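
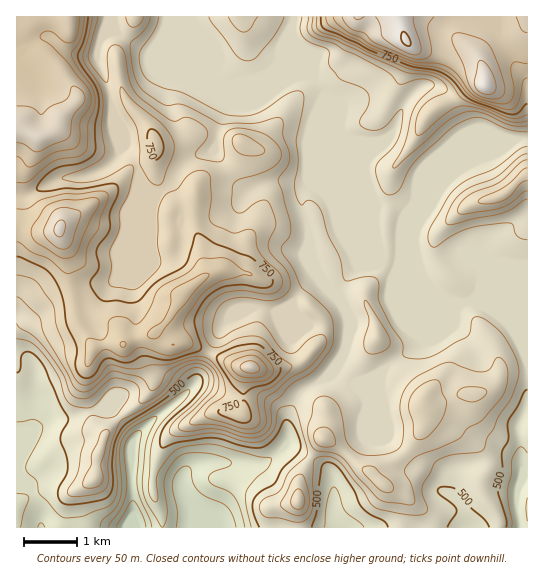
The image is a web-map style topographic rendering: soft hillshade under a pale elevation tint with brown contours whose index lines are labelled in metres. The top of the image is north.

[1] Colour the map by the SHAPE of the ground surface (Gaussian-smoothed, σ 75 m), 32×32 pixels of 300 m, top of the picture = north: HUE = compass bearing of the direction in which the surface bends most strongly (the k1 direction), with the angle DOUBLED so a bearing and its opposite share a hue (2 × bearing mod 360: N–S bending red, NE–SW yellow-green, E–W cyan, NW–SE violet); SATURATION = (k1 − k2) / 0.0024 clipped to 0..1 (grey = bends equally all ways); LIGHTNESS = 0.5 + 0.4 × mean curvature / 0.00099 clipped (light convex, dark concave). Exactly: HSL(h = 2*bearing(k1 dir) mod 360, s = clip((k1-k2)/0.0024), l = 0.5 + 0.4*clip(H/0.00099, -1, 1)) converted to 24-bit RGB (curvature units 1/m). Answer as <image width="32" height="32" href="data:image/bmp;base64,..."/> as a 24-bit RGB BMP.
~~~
<image width="32" height="32" href="data:image/bmp;base64,Qk02DAAAAAAAADYAAAAoAAAAIAAAACAAAAABABgAAAAAAAAMAAATCwAAEwsAAAAAAAAAAAAArKR2PjRepJtijIxXsaVOuXctHFs6Fg0sydxMr9mFRkx9f3l/eWdyRjRdlFxv1cR3eEgz3cwQH8UiOUt6hV59dkRKenI6cpc8j3tATaFPhaqrcWCSbWGAeJ9q3+/MCABArnifYEWTu1qmwX5ljYlKsch7VLfDBgAz5fnSY8KiWz96gVNYclhRP1BtYsDG2tzrnGLy8uXZeq7RHidedU6GolCbu4F+dK2CntjBZ8zOdViOi1uLjFyNmNWWv7lfCglPgmtwYVuLSYK44avo8dHrzOzTN2TGAgBH8/zPUD5tUjduqGiljpWzXKO9RraOYJBTWz9t+fTSxUp6JR9bYSlailJCr+S9s93fv7N/aUlCSldeb196hJ99uMZ0moVRDzJNf2qIeYlwTXJjSWhX2siZ8OzAKih1AwQy/ujDfWVCKUpSWqV7fKl6d2GQcIBZVW9OQ46R58qp2V5iIQ0mZy5x0fXpodfGmF5YgltXtHqFRmJwV3hzbZt6x6+fpp2TFxhJZ3eClnmgfWmPUXl8v66E/vTNEiNEBQkv78q1029oLkU1RGYqY2AqYE4hbmwdOpIbHW09d0o0/wsUTiSBiP/WW8+soFeaymW/vlx+mG1Pf1teUXpaT5JOjLdjpWFXKx5WeH9/WHd8nW6kdn2cU4lk/+HMXB5TASsyyXi//6LIv1JzWHFGTEk3fldCrMRhVN9MEllRGhAp7dvP2u7xWbCcWDxJbnNNNEhVy219uZ2ee4KkgYypc52MipBpf6SNNSSQfIB3Znh3Tm1dk45VcbN50694/4TIDE8xADMXfHHp9Mz/98z/km7Zrszo2vHv2ervEAtsHWCOgdlyzq9kkWJ6VVN4f35/SDhqp6howbGNfYKShWyImXRtgKNsaoVVJThZfIR3dGd6dj1yvpw4Vp4aSnZDnE+3/8zuGbcjADMPGWo13p3o59T3p5Db2tOlnkZANxlXLKiveayqytK3k2Kga2CJe3uAODWAvJ6nub+fhXuZg1+SpIqMro+AdIxtJldueotuY1d7VDV64H1/1+Z2Fk4sO0Eoe1gy+dLWS7DFADMcDjMRs0AXylgLzJIBfU0YN5JCGU0yJ5Y8sYVSjlRmg2x6eniARWqCa66g1bO3gGiacW2omZi7yqPNu52uLDVugZ+dVzd1VilVyKuO8unZQjiTWDBOMa5OqNNY2lk7KFFIDyQdWUQc5KKR9Nft1PH3gYHoakDAGn0oM29EjGtzjH1oY39jZ4uOSZx3dqRrxImoZpSVbIt1m1x0z6CXOTCdik9MQxg+Xraxgcq89NvPoRO0jZHMULejhzVS3od1mUemBZHCj+n/0vD52eLy0LbhbTHR0lb78sbZHXFhSGt8t2N/op9OOI5IVI1nUHVfnHppqHZ/eF5phoVjvMiZWTaCbDFPSImydr2iXH9bsNuijEHh3+DsnU7mjqfUtczl2Nf0hdr2FFpjeZRRvLxMy3RMSyY/LVNL8MTK05XjHz9tg0a27eLbc7nTTlKMa3JbR3NHm4RllF6BhayAqbF1dkV6bGy/a6K0gGWVk8ORX55VVV1+mbaDR0SSxZm0u6prgbE7gmVJJjg/NXIwnphJt3FFd0VybH9xZoEz2rt8Mi53NFlq4fPBdjqAe1Vxf35/eH95V3JkiJ51jLyMhERmgHV/VXRyX39qW3V8u86QYn2Mba+wkKOhXUeQl2dnzH59zpRsXXRFOFJLRGlDZ3Y9jGkvYXdMel+Iody+iXPCaDB5S694pOB9aDJtf31/gIB/f39/bH+Daateh1ZNgHF1gH9/W32Tc3CLWniDrc6DaJx4S4lyhYZiQTpxqXi4xZvG57bGw2aIWEFBS00uWksoqMA8NtBaJMadib1jcTBQW0+GpdGdrHlQXlZ3f39/gH5/gW1thopsbIZugH59gH9/f3+AYnZ4aGBigY9jscRlgJJPQW1Ic3JSR3BSLYBOZq1r0oLH9rnlxIXlfI3cpMXu1u31vsfiQ2ytbTtfhm90XZiIYKtjwWCBYF9+f3+AgWyBfJuAh6KieXKJfn6AgH9/f39/c1Fqb2hcmKBUjcRigb2lVl+dYmGAf4B/UHFmXn81M1Mxw8eAsZ3MlZTQicTDcqB3nW5ncixre199i5V/cI+KeXhkiXtqcHaKfHyAfWeFgqZ5fm93gXZ8gH19gHp0gH5vXEmfnGipuMqcm9WaW3hSRV8/VXN5f3+AY1WAqrSHPWl4msRoZY9YhlhXt5RTgWc/aUgyQWZtbHCAiKSDf2OCf36Agn1+fZJydnWAml+Pp6ddWnBZeX1yf3J5jHiCin18P1+2fXHP7efeupiUemeSgp+sNF+Gfn6AVlp8rrWDUF+EjsJ6a4FvYl5/uYqSsW6ajJGpUG6hYWaJf5ptfG9+f3+AgniEi5hvc3eAUFya3Iikj4NES2c1WnJDY4BchJKFU2a3Umqf2drC3Z7WzYWsVZNSLjxcfH1/WV6AsayLW2SIq7RbWHpWVG5khnVirIR9mquQXEKCc52XfWaMfnyAf3+AdnmCm4p2cXt+Tnx8b0G6+MDkxGergZJGO4QmLm80OFsnM7p+i7WnnojD7sjz9cXxNVKWYHaAZ32AcKBuqFenwMWZan+HYWhyW39yqqKKqaSCSUB0h5h4g2d+f3+Af3+AgmV2opxiY4aAeH5/KW9ve5/D6tT35c/88tb1K0J8sLZRGVoMFC4GP00NOFAZ1UNX5Hq6TEp/moBcS45tXoCm0bSrgWeOf2BycnlPcZU6nY9GS1lre2twgH5+gH9/fXqAjVCPx8SJSoN7d3t/YoB3J3tAVpdFa1iR6ozR+n/4vWyRuHpuUFs6en0vLGgUC00RuXNLqDurzLJ4SZRbMYJfrLR0t025r0mGmXV1oZWAgK92O3mRbG9/f39/gIB/dHaAT2mn4rW8mp1MR3RjfoB+aoBtT3pBNWIwOXJk69PZdU1ez5+RbFuYmsK2nNHWQJjHM15nfDh65N68haS1T2GDXHU/Si5Xum55msC8rsTQtcLOSzSKbmx/f3+AgH9/fYB/Tn9ra0ef9qGxN39EQnhXfIB9foB+b35uK2k/XssecKjOsazbu5fUpc61eZ+DMzVuXEh1PUN80+3Hgmy1l1SslpmvIGG6y+btuLriuW2drVJHXkVwbHN+f3+Ag3Z+iWlmgoxeJlpa22iF5KuiOXNUO25Ic35ufWRfZTobRUsFj6yqT0t0vpGOyoZqnaxEGTVaZC5seN+ZmduodziOi6K3lrS+RV+VTIAna08qrE1ozIicimeYYG19f3+Ab3CEhn+aso2jQHKFMGKR99TXvHqrR2xCMSoRLA8HxZMnXd+Yln5pZFmFloNt2Img5O7dBQdqOIHSoe6+hlmBY0p6ma9qdz85c0ZBenBabnlZRHFAq45isXWNZWiEenp/c3B6cHxvinB2snZxEWBYyc2O8LHn8ADNrhFRfNCMz/zlImzphIJrcWRmeHVjl92Y2urTJABDufGWSYpXY0BUc2JOf15Hf2dkgHx8gIB+f4B+e4B8XoBdmIRokm2LhG58gnh2eXtxZ3Jqr3hqdoMyFywHMBMDbRBD1uP12PPumb7VQCGGg3V6d25/hbaUo+6dfjhXKQMw7vvKNjJhbEhnf3l2gH9+f39/fn2AhnV4hIVwc4J0fYB/foB6e3KAjnOGg3RwgVZZZToqTikPjDcHZWQhIaaRXPLeb9iM2OOoik13dStrcXZ/gJ6YmMZp3aIADCYnIjqH9vbVSCdaX2p4f4B/gH9/f39/fXV/imFqlJxuaYdydH1/gH5+emFaakI1cisZPxALhEMnY1C21/TuzPX/Xp7yYYWrhMuXvK12hTd2i22SdodtcIlTgjBG9+/UJG2LFHFv2VIeq1M1M3dleX+AgH9/gHx+eldxlW5mo6mHcI1vWH54hkGEuQQ0bTYglT5BYcbZ1Of3r8ry1vXhZEmgVUiCe7Oteah4l1dljFWSlYmVj3qLk2qZZ3af9vbVUk6zGTRikEST6+LSN460WmqBf3+AgGmEf1qSm62QlJ6GmImHX4ONHSBosk7e7tX2zNDwsN7fVp2ZgaZwxdFeY0FkX394cYdYfXFWf2xlc2h7mJB+"/>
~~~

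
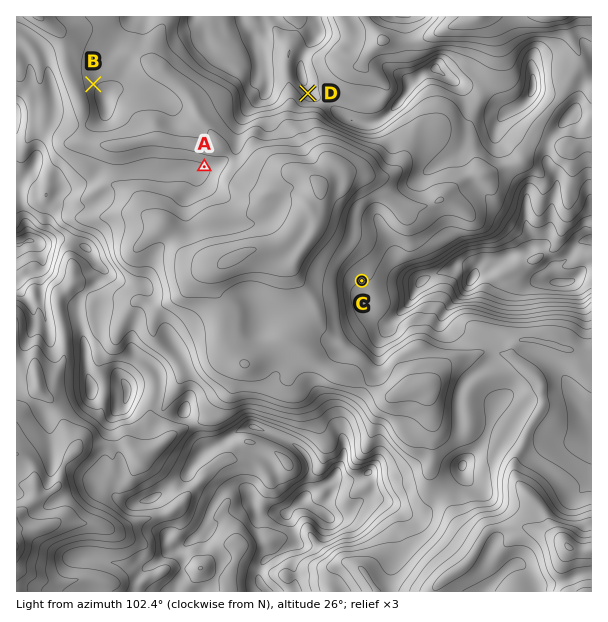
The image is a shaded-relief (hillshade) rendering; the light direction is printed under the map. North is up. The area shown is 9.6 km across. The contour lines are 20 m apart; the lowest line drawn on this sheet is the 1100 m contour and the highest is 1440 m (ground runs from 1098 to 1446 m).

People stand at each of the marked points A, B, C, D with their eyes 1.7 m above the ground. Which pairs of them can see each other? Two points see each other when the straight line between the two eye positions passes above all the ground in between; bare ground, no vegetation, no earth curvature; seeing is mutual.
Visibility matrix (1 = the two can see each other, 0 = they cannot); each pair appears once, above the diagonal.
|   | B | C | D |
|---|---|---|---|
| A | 0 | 1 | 1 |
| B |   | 0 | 0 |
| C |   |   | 1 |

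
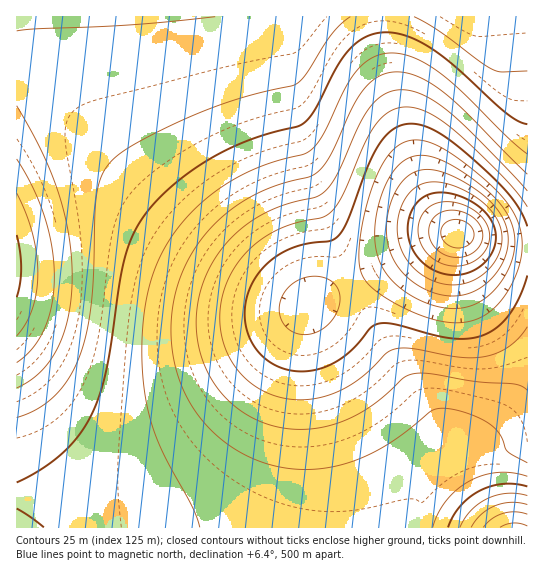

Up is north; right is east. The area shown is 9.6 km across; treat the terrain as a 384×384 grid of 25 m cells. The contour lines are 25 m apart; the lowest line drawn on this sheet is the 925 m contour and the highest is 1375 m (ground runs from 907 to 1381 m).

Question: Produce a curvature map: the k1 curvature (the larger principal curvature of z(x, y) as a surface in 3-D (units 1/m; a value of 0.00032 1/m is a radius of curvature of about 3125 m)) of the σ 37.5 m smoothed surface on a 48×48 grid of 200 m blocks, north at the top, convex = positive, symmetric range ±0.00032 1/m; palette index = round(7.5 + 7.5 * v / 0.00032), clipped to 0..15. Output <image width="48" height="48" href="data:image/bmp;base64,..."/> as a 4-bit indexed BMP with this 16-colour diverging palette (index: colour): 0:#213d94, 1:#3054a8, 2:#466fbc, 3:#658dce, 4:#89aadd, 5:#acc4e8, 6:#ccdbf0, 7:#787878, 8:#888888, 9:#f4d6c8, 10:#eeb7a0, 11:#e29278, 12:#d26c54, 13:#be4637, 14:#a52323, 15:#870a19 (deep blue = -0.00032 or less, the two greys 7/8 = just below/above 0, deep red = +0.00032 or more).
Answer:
<image width="48" height="48" href="data:image/bmp;base64,Qk32BAAAAAAAAHYAAAAoAAAAMAAAADAAAAABAAQAAAAAAIAEAAATCwAAEwsAABAAAAAAAAAAlD0hAKhUMAC8b0YAzo1lAN2qiQDoxKwA8NvMAHh4eACIiIgAyNb0AKC37gB4kuIAVGzSADdGvgAjI6UAGQqHAIiIiIiIiIiIiIiIiIiIiIiIiIiJqrvMzIiIiIiIiIiIiIiIiIiIiIiIiIiJmqu8zIiIiIiIiIiIiIiIiIiIiIiIiIiImaq7u4iIiIiIiIiIiIiIiIiIiIiIiIiIiZqru4iIiIiIiIiIiIiIiIiIiIiIiIiIiJmqqoiIiIiIiIiIiIiIiIiIiIiIiIiIiImZmoiIiIiIiIiIiIiIiIiIiIiIiIiIiIiJmYiIiIiIiIiIiIiIiIiIiIiIiIiIiIiIiYiIiIiIiIiIiIiIiIiIiIiIiIiIiJmIiYiIiIiIiIiIiIiIiIiIiIiIiIiImZiIiYiIiIiIiIiIiIiIiIiIiIiIiIiJmZiImYiIiIiIiIiIiIiIiIiIiIiIiIiZmYiImYiIiIiIiIiIiIiIiIiIiIiIiImZmYiImYiIiIiIiIiIiIiId3d3d4iIiJqZmIiImZiIiIiIiIiIiIiHd3d3d3eIiamZiIiJmZmIiIiIiIiIiIh3d3d3d3d4iqmZiIiJmZmIiIiIiIiIiId3d3d3d3d4qqmYiIiJmZmIiIiIiIiIiId3d3d3d3d5qqmYiIiJmZmYiIiIiIiIiHd3d3d3d3eKqpmYiIiZmpmIiIiIeIiIiHd3d3d3d3eaqpmIiJmZmpmIiIiHeIiIiHd3d3d3d3irqpmYmZmZmpmIiIiHeIiIiHd3d3d3d3q7qpmZmZmaqpmIiIiIiIiIiId3d3d3d4u7qpmZmaqqqpiIiIiIiIiIiId3d3d3d5u6qpmZmaqqq5iIiIiIiIiIiId3d3d3eLu6qZmYiJmqu4iIiIiIiIiIiIh3d3d3ebu6qZiHZVeKu4iIiIiIiIiIiIh3d3d3eruqmYh1MANpq4iIiIiIiIiIiIiHd3d3i7qpmIdkEAFYq4iIiIiIiIiIiIiIh3d3m7qpiId1MAFYrIiIiIiIiIiIiIiIiHd3q6qYiIiHZDR5vIiIiIiIiIiIiIiIiIiIu6mYiIiJiIiavIiIiIiIiIiIiIiIiIiJuqmIiIiZmqqrvIiIiIiIiIiIiIiIiIiKuqmIiIiZqqqrvIiIiIiIiIiIiIiIiIiKqpiIiIiZmZqqvIiIiIiIiIiIiIiIiIiKqpiIiIiImZmqvIiIiIiIiIiIiIiIiIiaqZiIiIiIiJmqu4iIiIiIiIiIiIiIiIiaqZiIiIiIiJmqu4iIiIiIiIiIiIiIiIiqqYiIiIiIiJmru4iIiIiIiIiIiIiIiIiqqYiIiIiIiJmruoiIiIiIiIiIiIiIiIiqmYiIiIiIiJqruYiIiIiIiIiIiIiIiIiqmYiIiIiIiZqrqIiIiIiIiIiIiIiIiIiqmYiIiIiIiZq7mIiIiIiIiIiIiIiIiIipmYiIiIiImaq6iIiIiIiIiIiIiIiIiIipmYiIiIiImaqoiIiIiIiIiIiIiIiIiIipmIiIiIiJmqqYiIiIiIiIiIiIiIiIiIiZmIiIiIiJmqqIiIiIiIiIiIiIiIiIiIiZmIiIiIiZmqiIiIiIiIiIiIiIiIiIiIiZmIiIiIiZqpiIiA=="/>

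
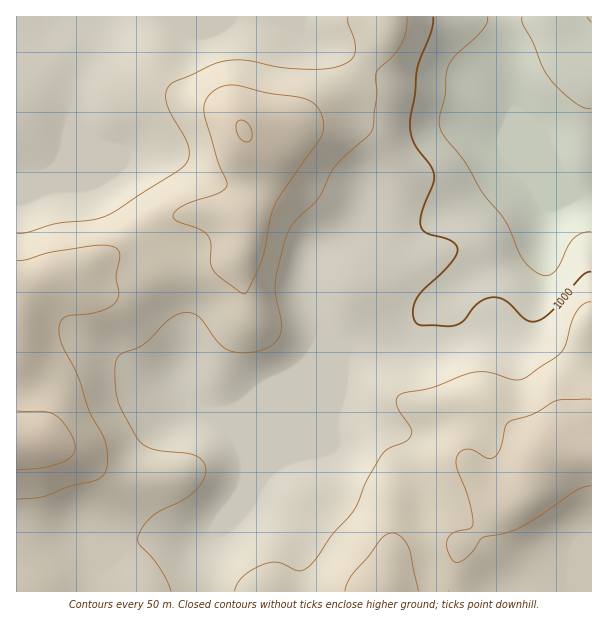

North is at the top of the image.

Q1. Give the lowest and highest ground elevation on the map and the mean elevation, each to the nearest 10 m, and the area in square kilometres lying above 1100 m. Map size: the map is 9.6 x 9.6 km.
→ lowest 900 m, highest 1180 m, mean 1040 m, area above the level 13.9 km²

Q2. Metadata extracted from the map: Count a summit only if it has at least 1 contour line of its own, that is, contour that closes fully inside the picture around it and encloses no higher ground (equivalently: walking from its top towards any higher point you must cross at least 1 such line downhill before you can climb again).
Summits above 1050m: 1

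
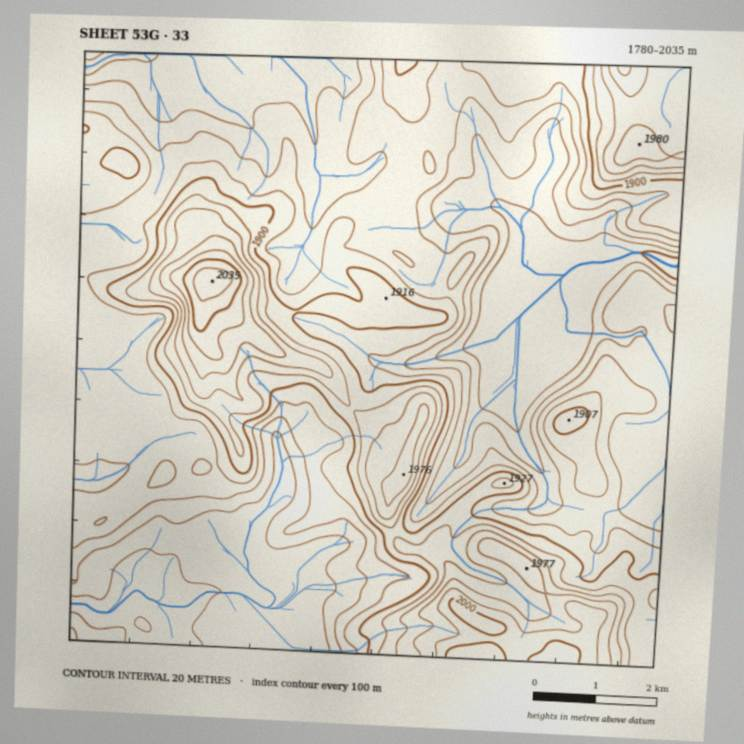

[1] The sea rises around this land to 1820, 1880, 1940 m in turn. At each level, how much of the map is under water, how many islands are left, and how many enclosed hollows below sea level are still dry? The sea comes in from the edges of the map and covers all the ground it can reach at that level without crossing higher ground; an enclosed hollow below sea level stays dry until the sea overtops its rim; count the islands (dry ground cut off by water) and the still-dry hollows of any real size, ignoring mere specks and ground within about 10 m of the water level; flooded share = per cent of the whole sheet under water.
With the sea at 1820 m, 9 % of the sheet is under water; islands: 0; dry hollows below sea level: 0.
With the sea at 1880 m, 60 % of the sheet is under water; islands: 1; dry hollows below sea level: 0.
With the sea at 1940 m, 87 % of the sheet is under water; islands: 2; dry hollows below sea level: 0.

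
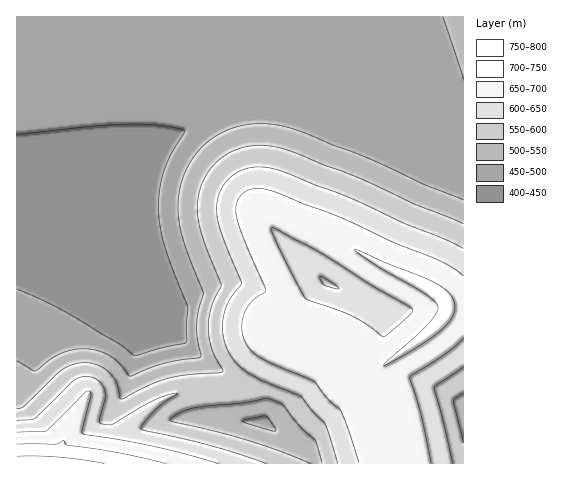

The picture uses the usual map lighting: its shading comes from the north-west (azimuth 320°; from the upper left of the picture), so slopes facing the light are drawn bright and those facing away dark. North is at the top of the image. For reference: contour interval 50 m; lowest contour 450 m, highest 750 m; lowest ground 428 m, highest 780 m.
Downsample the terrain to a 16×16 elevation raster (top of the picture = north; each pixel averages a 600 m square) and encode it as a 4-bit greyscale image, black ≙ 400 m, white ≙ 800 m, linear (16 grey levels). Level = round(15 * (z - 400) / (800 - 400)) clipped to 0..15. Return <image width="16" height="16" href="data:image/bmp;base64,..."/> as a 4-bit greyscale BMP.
<image width="16" height="16" href="data:image/bmp;base64,Qk32AAAAAAAAAHYAAAAoAAAAEAAAABAAAAABAAQAAAAAAIAAAAATCwAAEwsAABAAAAAAAAAAAAAAABEREQAiIiIAMzMzAERERABVVVUAZmZmAHd3dwCIiIgAmZmZAKqqqgC7u7sAzMzMAN3d3QDu7u4A////AMzLqYdlWKunipiGVUV5q5dXlmd3Z4q6lkVkNFaJq7uoMzIiSKu7qroiIRFHqqmJqyEREkaaiJu6ERESV6maupgRERNYqqqYdhERE2iqmHZUERESV4dmVDMiIiI1VUMzMyIiIiMzMzM0MzIiIiMzMzQzMzMzMzMzNDMzMzMzMzNE"/>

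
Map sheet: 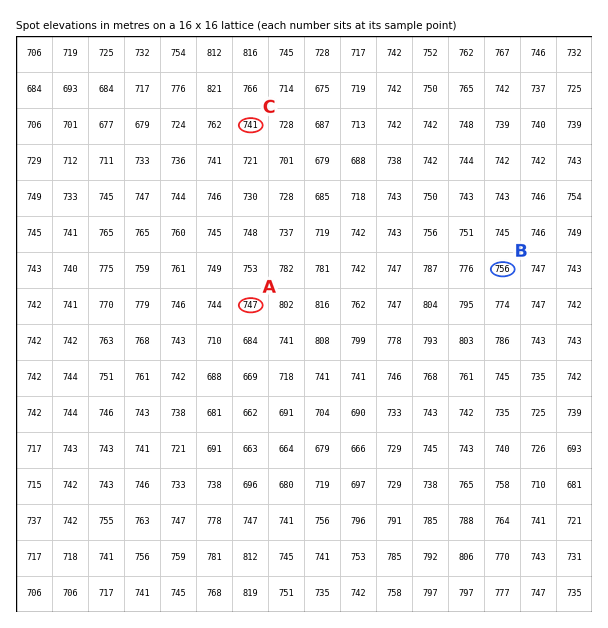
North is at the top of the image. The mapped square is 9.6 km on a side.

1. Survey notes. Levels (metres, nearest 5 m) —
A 745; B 755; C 740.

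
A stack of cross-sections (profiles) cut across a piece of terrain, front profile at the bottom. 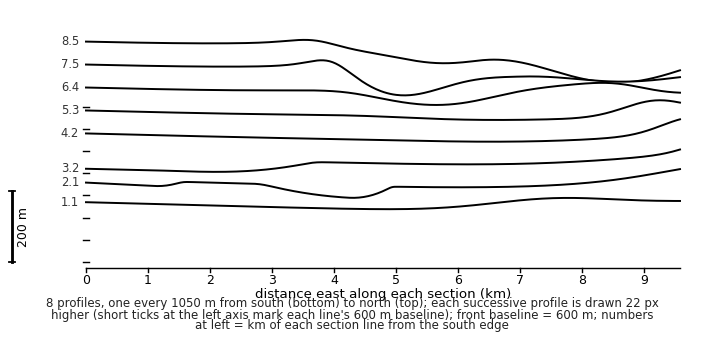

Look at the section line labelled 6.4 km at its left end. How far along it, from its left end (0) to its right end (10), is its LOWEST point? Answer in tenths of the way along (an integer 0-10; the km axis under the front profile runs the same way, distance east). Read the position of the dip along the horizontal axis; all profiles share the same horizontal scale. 6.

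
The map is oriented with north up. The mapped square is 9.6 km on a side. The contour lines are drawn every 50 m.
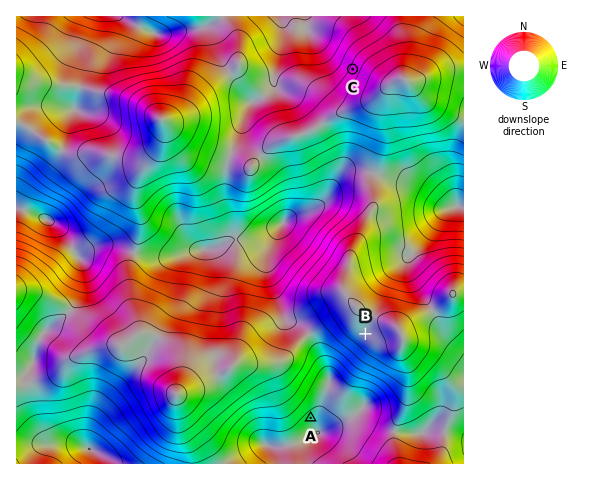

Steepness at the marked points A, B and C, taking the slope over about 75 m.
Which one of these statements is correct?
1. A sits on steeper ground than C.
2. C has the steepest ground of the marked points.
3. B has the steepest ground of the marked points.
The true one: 2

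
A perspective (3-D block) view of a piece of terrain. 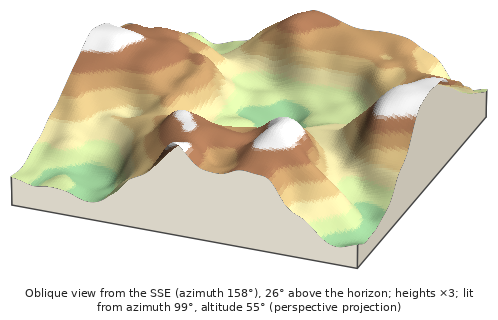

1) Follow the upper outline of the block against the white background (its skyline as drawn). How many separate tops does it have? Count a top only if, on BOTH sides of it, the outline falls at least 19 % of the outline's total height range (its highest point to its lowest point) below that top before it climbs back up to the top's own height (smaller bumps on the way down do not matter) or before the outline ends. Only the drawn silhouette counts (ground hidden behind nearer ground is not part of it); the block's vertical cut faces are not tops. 1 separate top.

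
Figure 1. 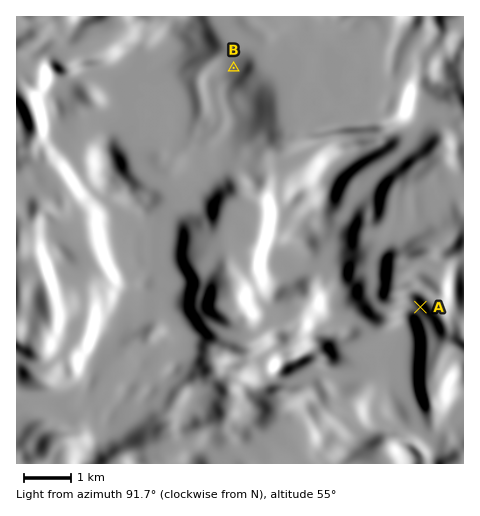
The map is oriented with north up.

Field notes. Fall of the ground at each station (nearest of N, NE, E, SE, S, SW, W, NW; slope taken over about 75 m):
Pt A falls SW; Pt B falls SW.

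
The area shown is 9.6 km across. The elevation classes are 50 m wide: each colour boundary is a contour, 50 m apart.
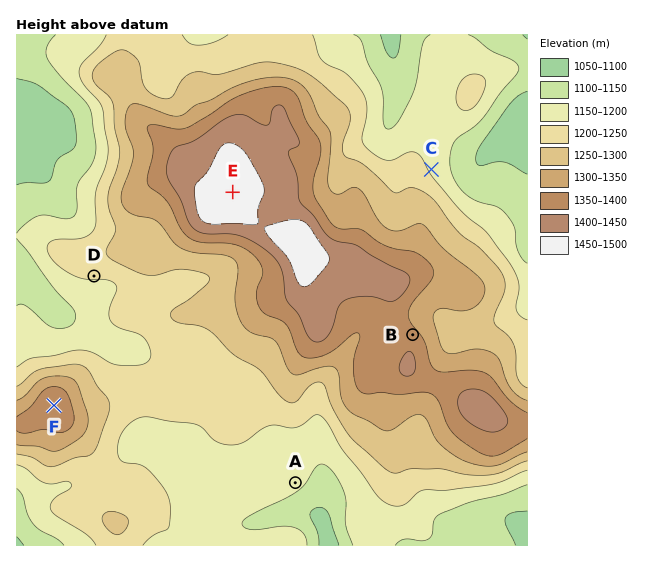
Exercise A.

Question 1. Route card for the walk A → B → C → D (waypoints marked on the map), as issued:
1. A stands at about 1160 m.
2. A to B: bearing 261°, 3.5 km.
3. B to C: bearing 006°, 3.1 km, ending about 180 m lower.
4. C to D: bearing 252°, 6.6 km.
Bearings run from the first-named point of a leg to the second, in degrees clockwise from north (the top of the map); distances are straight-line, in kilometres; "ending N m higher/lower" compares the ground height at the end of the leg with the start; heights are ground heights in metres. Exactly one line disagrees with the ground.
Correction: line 2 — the bearing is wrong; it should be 038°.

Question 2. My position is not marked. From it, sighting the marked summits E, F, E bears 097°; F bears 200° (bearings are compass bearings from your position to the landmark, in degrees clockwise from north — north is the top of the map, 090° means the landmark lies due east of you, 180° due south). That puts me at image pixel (136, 180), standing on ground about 1330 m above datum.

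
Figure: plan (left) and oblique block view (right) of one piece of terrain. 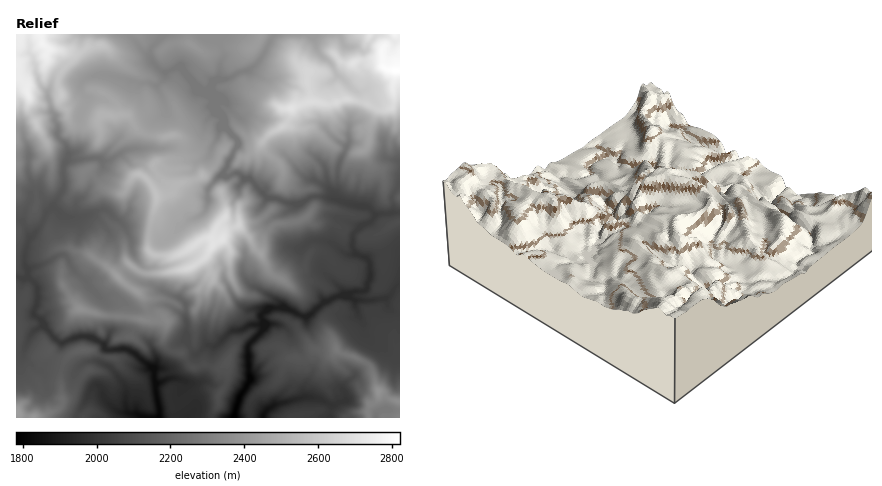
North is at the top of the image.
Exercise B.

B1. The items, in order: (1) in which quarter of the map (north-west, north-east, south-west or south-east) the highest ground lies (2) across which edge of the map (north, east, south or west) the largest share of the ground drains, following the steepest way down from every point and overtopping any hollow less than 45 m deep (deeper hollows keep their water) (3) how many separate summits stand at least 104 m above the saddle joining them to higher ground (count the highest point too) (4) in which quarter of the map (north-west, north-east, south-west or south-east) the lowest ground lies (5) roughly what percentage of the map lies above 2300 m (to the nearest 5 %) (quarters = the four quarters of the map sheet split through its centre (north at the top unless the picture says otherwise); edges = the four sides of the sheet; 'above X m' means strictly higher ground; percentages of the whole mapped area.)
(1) The highest point lies in the north-east quarter of the map.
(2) Most of the ground drains across the southern edge.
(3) There are 5 summits with 104 m or more of prominence.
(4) The lowest point lies in the south-east quarter of the map.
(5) About 45 % of the map lies above 2300 m.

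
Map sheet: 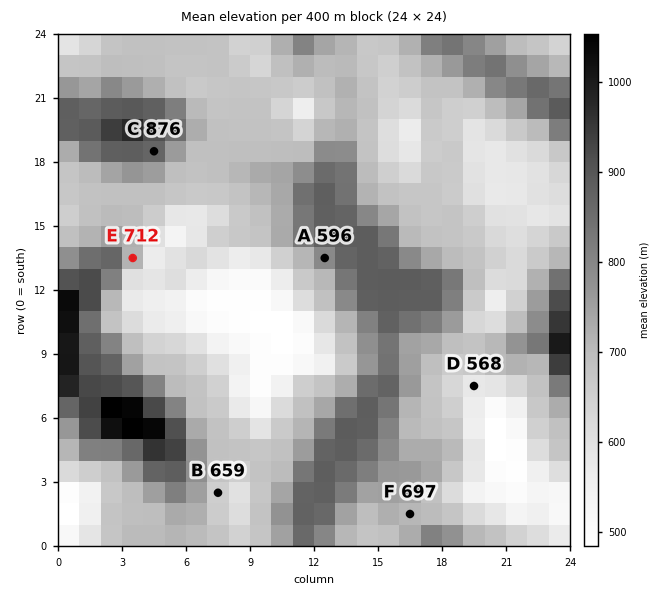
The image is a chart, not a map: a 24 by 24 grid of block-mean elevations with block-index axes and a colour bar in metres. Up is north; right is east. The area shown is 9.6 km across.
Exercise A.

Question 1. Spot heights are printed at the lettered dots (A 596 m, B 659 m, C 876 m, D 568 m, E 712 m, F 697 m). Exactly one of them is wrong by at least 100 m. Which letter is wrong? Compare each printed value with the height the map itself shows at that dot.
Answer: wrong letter A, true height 796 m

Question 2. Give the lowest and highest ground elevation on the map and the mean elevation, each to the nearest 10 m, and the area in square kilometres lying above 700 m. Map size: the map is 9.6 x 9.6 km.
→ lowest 480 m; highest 1080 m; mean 710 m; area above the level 37.1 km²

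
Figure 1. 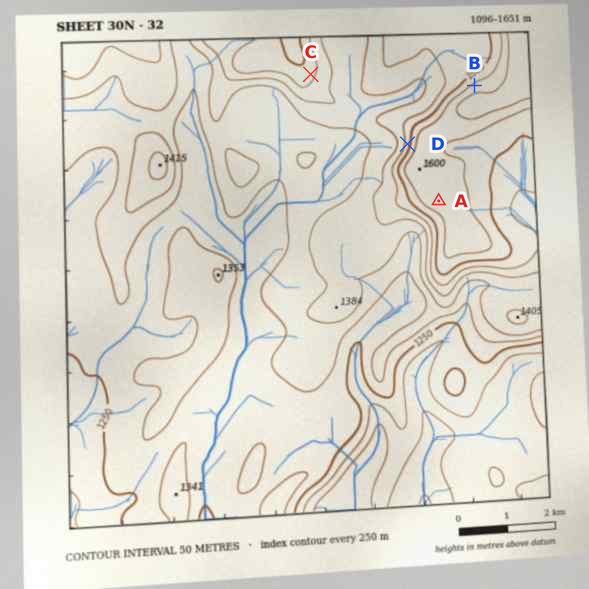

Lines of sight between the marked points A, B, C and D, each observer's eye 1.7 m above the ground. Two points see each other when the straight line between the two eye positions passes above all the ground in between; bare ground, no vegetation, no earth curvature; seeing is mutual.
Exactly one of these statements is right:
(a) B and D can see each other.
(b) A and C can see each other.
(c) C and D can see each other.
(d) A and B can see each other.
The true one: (c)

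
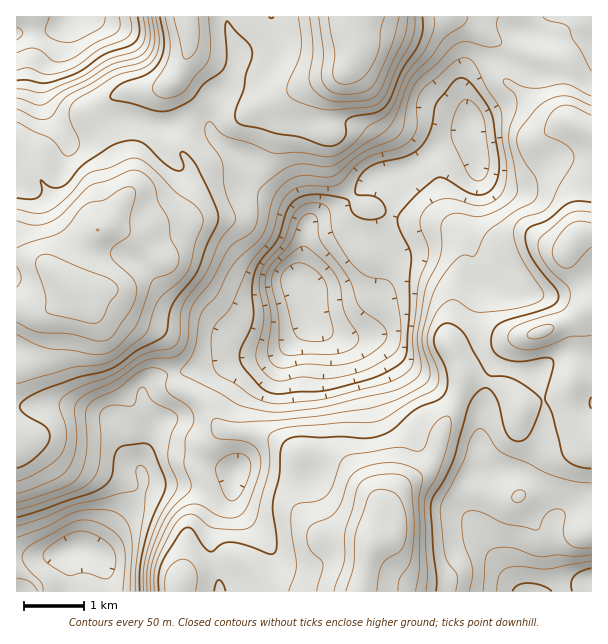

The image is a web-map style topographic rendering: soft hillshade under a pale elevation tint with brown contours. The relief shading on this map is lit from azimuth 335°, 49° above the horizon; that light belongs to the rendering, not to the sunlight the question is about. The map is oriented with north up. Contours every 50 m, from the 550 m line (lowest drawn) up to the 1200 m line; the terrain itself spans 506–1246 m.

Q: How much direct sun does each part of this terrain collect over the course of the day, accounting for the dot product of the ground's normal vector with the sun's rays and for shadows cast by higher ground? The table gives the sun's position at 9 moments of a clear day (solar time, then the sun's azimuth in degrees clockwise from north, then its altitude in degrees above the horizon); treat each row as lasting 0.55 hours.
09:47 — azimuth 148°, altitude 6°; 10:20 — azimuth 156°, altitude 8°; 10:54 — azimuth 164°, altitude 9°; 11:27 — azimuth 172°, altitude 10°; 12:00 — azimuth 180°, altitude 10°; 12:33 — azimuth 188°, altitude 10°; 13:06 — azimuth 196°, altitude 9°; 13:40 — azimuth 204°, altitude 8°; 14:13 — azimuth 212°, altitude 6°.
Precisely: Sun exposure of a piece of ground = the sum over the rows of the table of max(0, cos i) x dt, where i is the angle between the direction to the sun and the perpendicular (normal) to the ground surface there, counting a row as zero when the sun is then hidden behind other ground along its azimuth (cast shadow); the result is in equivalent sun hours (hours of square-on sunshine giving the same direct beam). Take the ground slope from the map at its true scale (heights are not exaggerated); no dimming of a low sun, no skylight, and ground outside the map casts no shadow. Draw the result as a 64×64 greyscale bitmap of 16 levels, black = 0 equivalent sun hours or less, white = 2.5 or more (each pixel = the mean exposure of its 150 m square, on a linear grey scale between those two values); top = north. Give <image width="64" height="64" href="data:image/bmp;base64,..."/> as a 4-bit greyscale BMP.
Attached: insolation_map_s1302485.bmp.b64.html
<image width="64" height="64" href="data:image/bmp;base64,Qk12CAAAAAAAAHYAAAAoAAAAQAAAAEAAAAABAAQAAAAAAAAIAAATCwAAEwsAABAAAAAAAAAAAAAAABEREQAiIiIAMzMzAERERABVVVUAZmZmAHd3dwCIiIgAmZmZAKqqqgC7u7sAzMzMAN3d3QDu7u4A////AIZUREQzM0VVVFVVVVVUQzREMzNFVFVVVVZlVWd3dlRDdTIjQyIjRVQzREVVVVQzM0QyI0VVVmVERVVWeJmYdmZCERIhEjNEQyIjNFZVQyM0VDIjRmZ3VDMjRFeJqrqrvEMiERETREMyESIjVVMiM0VlQzRWeIdUMyI0Z4mru73/d3ZUM0VmUyERIiMzIRI0VmZURFZ4hlRDMzRniZmZrN6au6mHiIdUIREiIhAAEkVVVVVERFZmVERDRWeIh3d4mrvMzLqpl1QiERIhAAATRVREREMzNEVURERFZ4h2VVVWzMzMy6mHVCERABAAACRVUyIjMiMzRERERFZ4iHZVQzPu3d3cuYZUIRAAAAAAJFVCERIiI0QzRERFV3iIhlVUM+7u7/7Kh1QyEAAAAAAkRDIQEiMzMzNFVVZnd3d3ZmZU3e7//9uXVDIQAAEQASMzIhESMzIiM1d3ZmZVRVZnd2W7vM3cuYZTIiIRIyABIjMyIiIyIREjV5hlREMyNFZ3d6qqqZiHZDMzRDRDIhIiM0QzMyEAAAE1iXVEQzI1Z4mZqqmYd2VDM0VVZUREMzM0VVRDIQAAAAJXh1VVVWd4maqImYh2VERFVVVEVndlVERVVUMhAAAAAUZ3VWeIh3d3eGd4d2VUVWZlREVniZl2VDREMhAAAAASRWZVZ5mHZVVWVVZmVURWd2VDRFZ5qYZCERERAAAAASNFZmVniHZVVVUzNERERFZmZTMiNWZmUxAAAAAAAAABIzRnZmZ3dlVVVCIiMzRERWZlQyI0MhEQAAAAAAAAAAEjI1ZmZmZmVVVDIiIjRFVmZmZmVVQhAAAAAAAAAAAAABISRWZlVWZVVUJEQ0RXeIdlZ5mYYyEAAAAAAAAAAAAAAAE1ZmVURFVlQ3d3d5q7qGVXmYZBEQAAAAAAAAAAAAAAATV3ZUMjRWZlmZqqvN3KhlZlQgAAAAAAAAAAAAAAAAACRWZlMhI0VWaJqru83u25dkMhAAEQAAAAAAAAAAAAABRVVUMiIjM0RWeJqrzu/u24dkMiIRAAAAAAAAAAAAAARlRDMzRFQyIzRWeJq83e7u3LlkQzIQAAAAAAAAAAAAWIZDNFaJmFMjRFZ3iJq8ze/tynVERDEAAAAAAAAAAAOJhTM1eazMllVniZiZmqqrzMuYdURFQxAAAAAAAAAABWZTMzRnm8zJh4q7uqqqmImZh2VVVUVUMAAAAAAAAAAUMxEiMzNEaJmYiqqqqph3eHZlRFVmVVUxAAAAAAAAACMhABIiEAABNXiIdnd3dmZ4dmVVVndlRDEAAAAAABESMyEAEiEAAAAANnVEVWZVVnd3Zmd3h3VDIQAAAAASMzNEMhEiEAAAAAAjQzRVZVRVZmd4iZmHZkMhAAAAATRDM0QyIiIRAAAAADIiNFZUREVERnmqqpdmUyEQAAATVVRERDIiIiIiEAAVYyNFZUMzMyIkeaqql2ZkQiERE1Z2ZVVDISIjMzMiJZqFRWZTIiIhASR4iZmId3dlRERWeId2VUMhEjREQzV6updlVCESIiESRWZmZ3iIiamHZXmYd2VVQyIiNEREV5mYh3MhARI0REVlQzRWd4iazbl4mYdlVVVEQzM0REVoh1VncQABI1Z3d2VDNFd3iaq7uYeIdlRFVVVVQzNERWZUM0ZxAAEjVnd2VVREV4iZmZmIZmZmVVVVVmVEMzNFVCERNFEAABMzRFRERERWd4d3d3d1VVZlZVVVVUMhESIhAAAREAAAEiISRUMzMzRFVEVmeJhlVmZlVEMzIhAAAAAAAAAAAAABERJFVDIjIiMzNFZ5u6hlVURDIhEQAAAAAAAAAAAAAAAAEjVVQyIiIjM0V4rN25ZDMzMhEAAAAAAAAAAAAQAAAAABE0QyERIjM0Voms3duFMiMzIQAAAAASIiIRATMyAAAAAAEhERIjNERWirvN3JdDMzMzIQAAADREMiESRDIQAAAAAAABIzRERFaJq7zLqYZVRDMyEAABRVVDIjREMhEAAAAAABNEMzREVnmrvMzMupmGQzIhAANWZUMzREMyIREAAAABJEMiI0Z4iavMzd7u3Lp0MiIRNWd2VVVVMiESIiEAABIzMiI2iZmZqqqrvN7dypZDMzNGZmZmZ3YhARNEQyEBEiIiNGmqmIh3d3d4q7qZh2QzNFZUNFZ4dhAAJFVUMiIiMzNFaIiHZmZVREV5mHZmZUM0VTISRXdTAAAkVVRERVZmVVZVZndmZ2Zmeau5dURVVEVlMhEjQxAAABNERWZ4mqmHZlREVmd4iaze/tuFRFVVZ4ZTIREQAAAAAREkZ4iZq6hlVDM0VneKzv/+yodlZmaJmGQxAAAAAAAAAAE0VmeKqXZVQzM0Vom83cupiId3Z4mHZDEAAAAAAAAAAAERI0eIiHZUQzNFZ4mqmYiZqZh3iHZTIRAAAQAAAAAAAAAAI2iZdkREMiNEVXiIiJq7qYh3VDMzMxASAAAAAAAAAAATV4dlREQzIzM0RneIm8u6mHZURFVVQyIAAAAAAAAAACNWdlREREMzNERFZniaqpmZh2VmVDMiIgAAAAAAAAABRFZVRFVURERFVVVVZ5mYiZqZhlMhEBEiAAAAAAAAAAJmVVREVVRERVVmVERWd3d5qphkMhESIzQyAAAAAAAABXZVREVVVERVVVVURVVmVWiZdUREREQ0RVQgAAAAAAAndlRERVVERFVVVVVVZmVERndURWZlQyI0"/>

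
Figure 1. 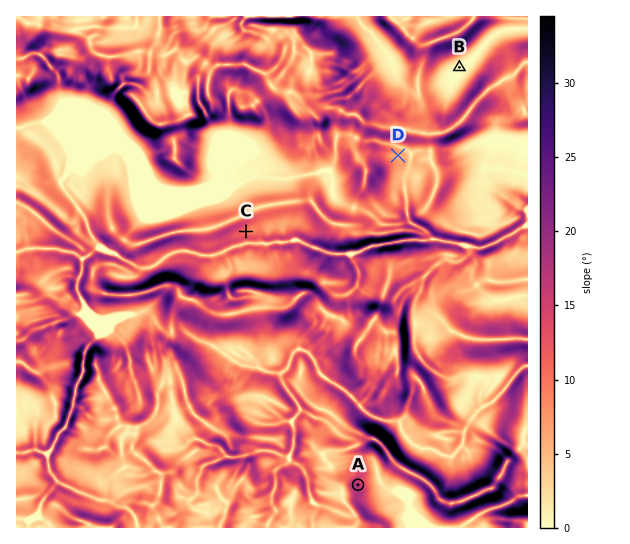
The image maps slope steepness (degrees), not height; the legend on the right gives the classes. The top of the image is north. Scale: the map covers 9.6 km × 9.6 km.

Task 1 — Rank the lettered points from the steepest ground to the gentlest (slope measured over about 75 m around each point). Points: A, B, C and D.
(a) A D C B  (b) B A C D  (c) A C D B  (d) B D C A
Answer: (c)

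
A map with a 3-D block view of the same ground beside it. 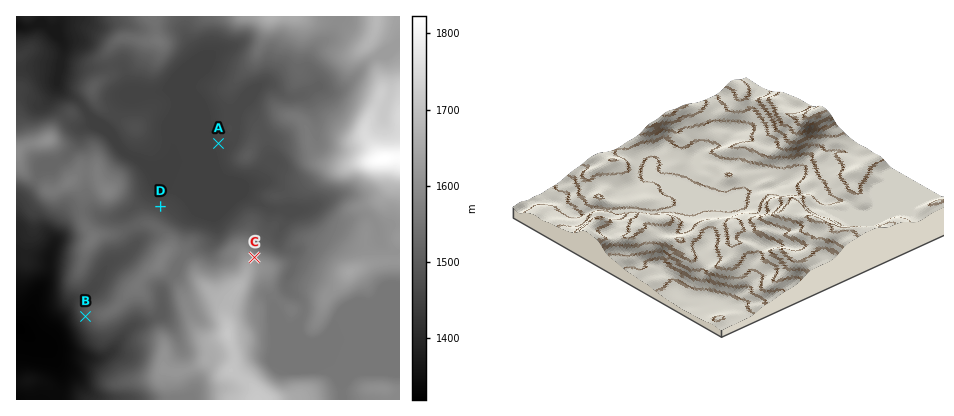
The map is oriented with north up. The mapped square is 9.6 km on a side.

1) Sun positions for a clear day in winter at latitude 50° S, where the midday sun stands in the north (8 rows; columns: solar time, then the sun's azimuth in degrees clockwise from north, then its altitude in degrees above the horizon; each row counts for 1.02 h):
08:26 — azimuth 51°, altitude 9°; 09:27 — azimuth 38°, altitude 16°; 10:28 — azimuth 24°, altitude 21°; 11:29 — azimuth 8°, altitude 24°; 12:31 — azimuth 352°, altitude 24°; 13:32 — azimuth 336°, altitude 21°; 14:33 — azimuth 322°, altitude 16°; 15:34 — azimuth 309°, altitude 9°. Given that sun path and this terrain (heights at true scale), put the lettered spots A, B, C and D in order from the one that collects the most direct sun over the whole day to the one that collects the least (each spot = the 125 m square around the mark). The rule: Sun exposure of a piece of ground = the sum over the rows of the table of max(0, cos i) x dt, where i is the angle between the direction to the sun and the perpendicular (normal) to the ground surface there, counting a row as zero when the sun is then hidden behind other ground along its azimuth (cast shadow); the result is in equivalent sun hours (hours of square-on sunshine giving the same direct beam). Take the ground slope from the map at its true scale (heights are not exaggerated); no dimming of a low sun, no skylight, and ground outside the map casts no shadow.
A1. C > D > A > B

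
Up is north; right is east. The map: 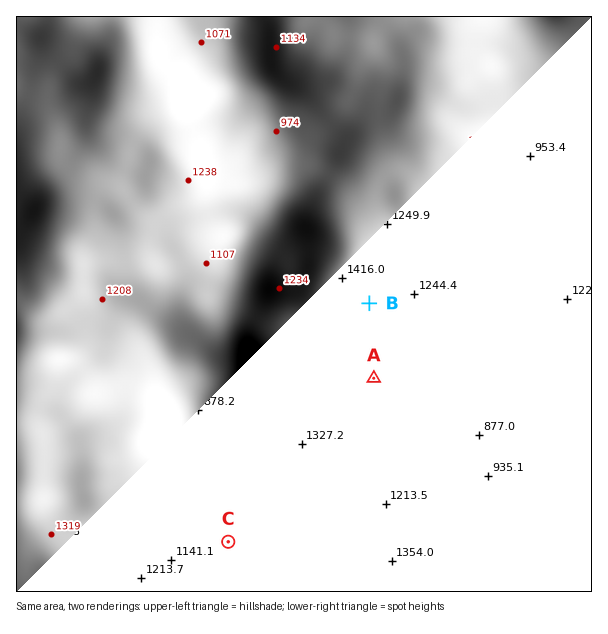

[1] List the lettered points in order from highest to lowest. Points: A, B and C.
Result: B A C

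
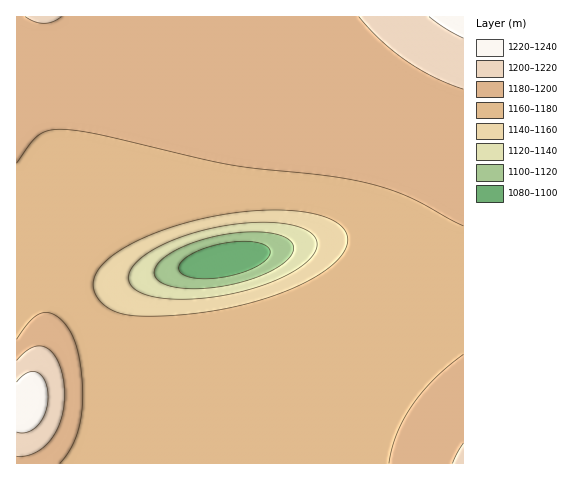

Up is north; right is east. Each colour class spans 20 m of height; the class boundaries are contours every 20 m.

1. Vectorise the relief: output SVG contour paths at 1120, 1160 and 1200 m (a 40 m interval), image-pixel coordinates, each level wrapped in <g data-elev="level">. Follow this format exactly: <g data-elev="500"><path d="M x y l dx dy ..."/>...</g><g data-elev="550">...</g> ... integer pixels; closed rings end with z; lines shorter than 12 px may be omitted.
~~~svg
<g data-elev="1120"><path d="M186 288l-13-1-11-4-6-5-2-6 3-7 6-7 23-13 32-9 34-4 27 3 8 3 6 6 0 7-5 8-11 8-15 8-18 6-20 5-20 2z"/></g><g data-elev="1160"><path d="M131 315l-16-4-14-9-7-11 0-13 7-12 13-11 19-12 25-11 29-10 30-6 32-5 28-1 25 2 21 4 16 8 8 10 1 7-2 7-5 8-7 8-22 15-31 14-35 11-37 8-43 4z"/></g><g data-elev="1200"><path d="M17 456l9 0 9-3 8-6 7-7 6-9 5-11 4-25-2-16-3-12-5-11-7-7-7-3-8 1-8 5-8 8"/><path d="M463 443l-11 20"/><path d="M25 17l9 4 9 2 10-1 8-5"/><path d="M359 17l22 23 25 21 28 16 29 12"/></g>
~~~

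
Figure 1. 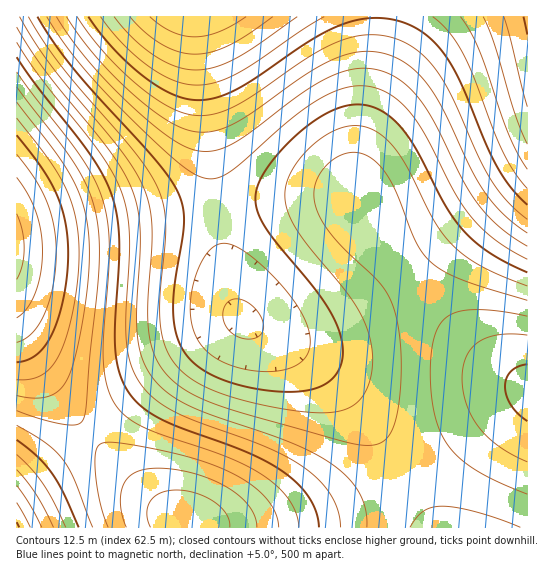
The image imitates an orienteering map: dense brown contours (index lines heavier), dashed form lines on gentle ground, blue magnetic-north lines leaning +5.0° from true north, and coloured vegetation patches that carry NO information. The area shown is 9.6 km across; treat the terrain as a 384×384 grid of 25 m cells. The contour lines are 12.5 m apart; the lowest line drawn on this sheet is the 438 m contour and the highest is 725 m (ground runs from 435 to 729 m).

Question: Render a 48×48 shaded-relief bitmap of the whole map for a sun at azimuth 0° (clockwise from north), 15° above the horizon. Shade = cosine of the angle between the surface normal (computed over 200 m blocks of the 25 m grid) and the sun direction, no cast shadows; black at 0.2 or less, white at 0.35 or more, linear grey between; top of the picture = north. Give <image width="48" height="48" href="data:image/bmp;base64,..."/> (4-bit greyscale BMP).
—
<image width="48" height="48" href="data:image/bmp;base64,Qk32BAAAAAAAAHYAAAAoAAAAMAAAADAAAAABAAQAAAAAAIAEAAATCwAAEwsAABAAAAAAAAAAAAAAABEREQAiIiIAMzMzAERERABVVVUAZmZmAHd3dwCIiIgAmZmZAKqqqgC7u7sAzMzMAN3d3QDu7u4A////ADMzRERVVWZmZnd3d3d3dmZmZlVVVVRERDMzREVVVmZ3d3d3d3d3d3ZmZmVVVVRERCMzRFVWZnd4iIiIiIiId3d2ZmVVVURERCMzRFVmd3iImZmZmZiIiHd3ZmVVVURERCIzRFZneIiZmqqqqZmYiId3ZmZVVURERCIzRVZniJmaqqqqqqmZiId3ZmZVVURERCIzRVZ3iJmqq7u7qqqZmIh3dmZVVURERCIzRVZ3iZqqu7u7uqqpmIh3dmZVVVRERCIzRWZ4iZqru7u7u6qpmIh3dmZVVVVERCI0RWZ4iaqru7u7u6qpmIh3dmZlVVVVVSI0RWZ4iaqru7u7uqqZmIh3dmZlVVVVVSI0RWZ4iZqru7u7qqqZiId3ZmZlVVVVVSI0RWZ4iZqqu7u6qqmZiHd3ZmZmZlVmZiM0RWZ3iJmqqqqqqZmYh3d2ZmZmZmZmZiM0RVZ3iImZqqqZmZiId3dmZmZmZmZmdzM0RVZneIiZmZmZiIh3d2ZmZmZmZmd3dzM0RVZmd3iIiIiIh3d2ZmZmZmZmZ3d3iDNERVVmZ3d3eHd3d2ZmZlVVVmZmd3eIiDRERVVmZmd3d3d2ZmZlVVVVVmZnd3iImURERVVWZmZmZmZmZlVVVVVVVWZnd4iJmUREVVVVZmZmZmZlVVVVVVVVVWZneIiZmkRVVVVVVmZmZVVVVVRERERVVWZ3eImZqlVVVVVVVVVVVVVVVERERERVVWZ3eImaqlVVVVVVVVVVVVVVRERERERVVWZ3iJmaqlVVVWZlVVVVVVVURERERERVVmZ3iJmaq2ZmZmZmZlVVVVVURERERERVVmZ3iJmqq2ZmZmZmZmZVVVVUREREREVVVmd3iJmqq2ZmZmZmZmZmVVVVVERERVVVZmd4iJmqq3d3d3d3ZmZmZlVVVVVVVVVWZmd4iJmaqnd3d3d3d3ZmZmZVVVVVVVVmZnd4iJmaqniIiIiHd3d3ZmZmZmZVZmZmZ3d4iJmZqoiIiIiIiId3d3dmZmZmZmZmd3eIiJmZmoiZmZmZiIiIh3d3d3d3d3d3d3eIiImZmZmZmZmZmZmIiIiId3d3d3d3d4iIiIiJmZmaqqqqmZmZmYiIiIiIiIiIiIiIiIiIiJqqqqqqqqmZmZmZiIiIiIiIiIiIiIiIiJqqqqqqqqqqmZmZmZmYiIiIiIiIiIiIiKqqu7u7qqqqqqmZmZmZmZmYiIiIiIiIiKqru7u7u6qqqqqqmZmZmZmZmYiIiIiId6q7u7u7u7qqqqqqqqqZmZmZmZiIiIh3d6q7u7u7u7qqqqqqqqqqqpmZmZmIiIh3d6q7u7u7u7qqqqqqqqqqqqqZmZmIiId3d6q7u7u7u6qqqqqqqqqqqqqpmZmIiId3d6q7u7u7qqqqqqqqqqqqqqqqmZmYiId3d6qru7uqqqqqqqqqqqqqqqqqmZmYiId3d6qqqqqqqqqqmaqqqqqqqqqqqZmYiId3d6qqqqqqqZmZmZmZmqqqqqqqqZmYiId3d6qqqqqpmZmZmZmZmaqqqqqqqZmYiId3dw=="/>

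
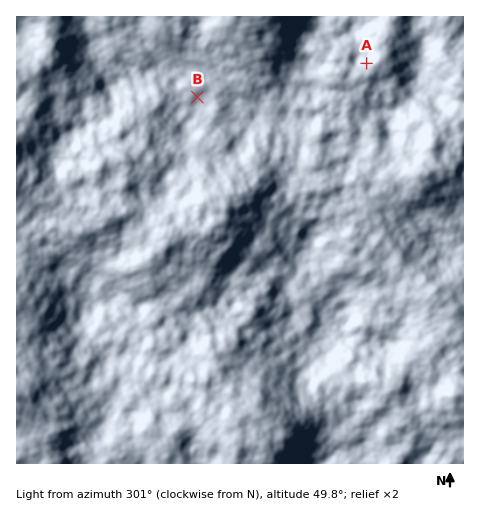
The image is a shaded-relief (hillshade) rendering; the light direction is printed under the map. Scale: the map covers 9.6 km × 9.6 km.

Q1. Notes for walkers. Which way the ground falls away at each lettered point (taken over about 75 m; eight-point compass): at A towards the NW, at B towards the S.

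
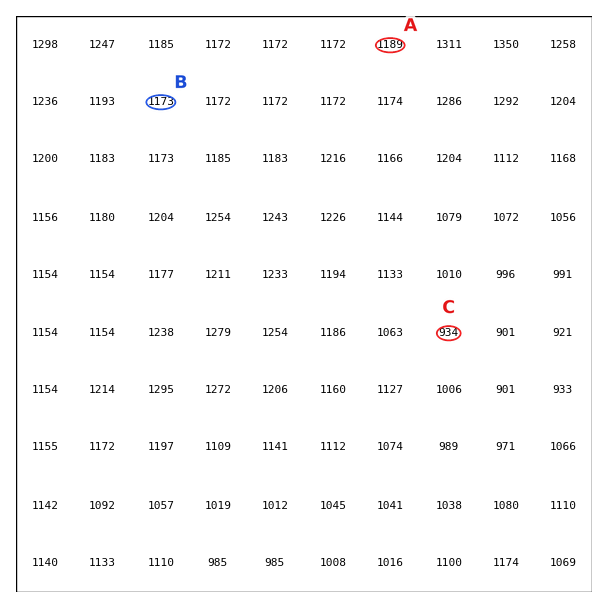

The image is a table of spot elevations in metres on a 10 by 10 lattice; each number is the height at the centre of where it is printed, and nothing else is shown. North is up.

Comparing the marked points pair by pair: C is below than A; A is above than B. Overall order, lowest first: C B A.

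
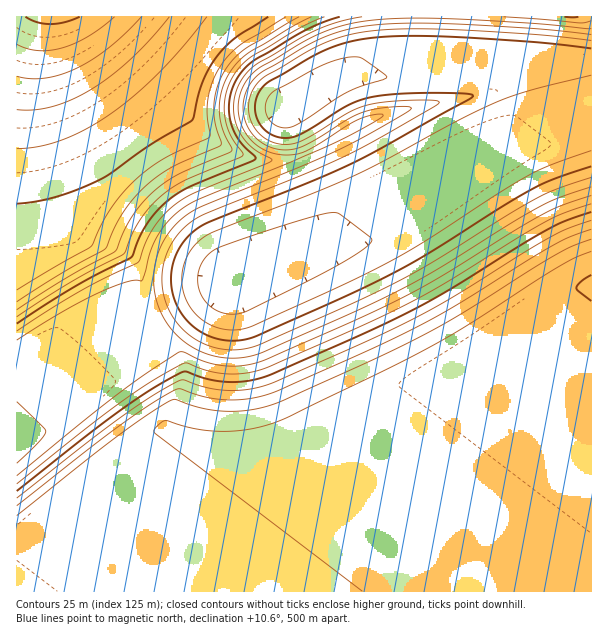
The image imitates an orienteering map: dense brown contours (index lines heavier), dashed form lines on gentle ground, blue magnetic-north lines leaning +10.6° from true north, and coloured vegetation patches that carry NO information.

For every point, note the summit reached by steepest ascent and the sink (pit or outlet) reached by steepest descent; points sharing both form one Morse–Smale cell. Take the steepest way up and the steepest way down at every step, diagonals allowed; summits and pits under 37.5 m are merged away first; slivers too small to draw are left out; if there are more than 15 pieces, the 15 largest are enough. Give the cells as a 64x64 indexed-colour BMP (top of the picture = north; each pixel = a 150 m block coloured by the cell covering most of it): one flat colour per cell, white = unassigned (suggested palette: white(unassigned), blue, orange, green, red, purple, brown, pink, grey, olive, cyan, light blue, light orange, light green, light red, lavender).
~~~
<image width="64" height="64" href="data:image/bmp;base64,Qk12CAAAAAAAAHYAAAAoAAAAQAAAAEAAAAABAAQAAAAAAAAIAAATCwAAEwsAABAAAAAAAAAA////ALR3HwAOf/8ALKAsACgn1gC9Z5QAS1aMAMJ34wB/f38AIr28AM++FwDox64AeLv/AIrfmACWmP8A1bDFABERERERERERERERERERERERERERERERERERERERERERERERERERERERERERERERERERERERERERERERERERERERERERERERERERERERERERERERERERERERERERERERERERERERERERERERERERERERERERERERERERERERERERERERERERERERERERERERERERERERERERERERERERERERERERERERERERERERERERERERERERERERERERERERERERERERERERERERERERERERERERERERERERERERERERERERERERERERERERERERERERERERERERERERERERERERERERERERERERERERERERERERERERERERERERERERERERERERERERERERERERERERERERERERERERERERERERERERERERERERERERERERERERERERERERERERERERERERERERERERERERERERERERERERERERERERERERERERERERERERERERERERERERERERERERERERERERERERERERERERERERERERERERERERERERERERERERERERERERERERERERERERERERERERERERERERERERERERERERERERERERERERERERERERERERERERERERERERERERERERERERIREREREREREREREREREREREREREREREREREREREREREiERERERERERERERERERERERERERERERERERERERERESIiERERERERERERERERERERERERERERERERERERERERIiIhEREREREREREREREREREREREREREREREREREREREiIiIRERERERERERERERERERERERERERERERERERERESIiIiIRERERERERERERERERERERERERERERERERERERIiIiIiEREREREREREREREREREREREREREREREREREREiIiIiIiERERERERERERERERERERERERERERERERERESIiIiIiIhERERERERERERERERERERERERERERERERERIiIiIiIiIREREREREREREREREREREREREREREREREREiIiIiIiIiERERERERERERERERERERERERERERERERESIiIiIiIiIiERERERERERERERERERERERERERERERERIiIiIiIiIiIhEREREREREREREREREREREREREREREREiIiIiIiIiIiIRERERERERERERERERERERERERERERESIiIiIiIiIiIiERERERERERERERERERERERERERERERIiIiIiIiIiIiIhEREREREREREREREREREREREREREREiIiIiIiIiIiIiIRERERERERERERERERERERERERERESIiIiIiIiIiIiIiIiIRERERERERERERERERERERERERIiIiIiIiIiIiIiIiIiIREREREREREREREREREREREREiIiIiIiIiIiIiIiIiIiIhERERERERERERERERERERESIiIiIiIiIiIiIiIiIiIiIhERERERERERERERERERERIiIiIiIiIiIiIiIiIiIiIiIiEREREREREREREREREREiIiIiIiIiIiIiIiIiIiIiIiIiERERERERERERERERESIiIiIiIiIiIiIiIiIiIiIiIiIiERERERERERERERERIiIiIiIiIiIiIiIiIiIiIiIiIiIiEREREREREREREREiIiIiIiIiIiIiIiIiIiIiIiIiIiIiERERERERERERESIiIiIiIiIiIiIiIiIiIiIiIiIiIiIhERERERERERERIiIiIiIiIiIiIiIiIiIiIiIiIiIiIiIhEREREREREREiIiIiIiIiIiIiIiIiIiIiIiIiIiIiIiIhERERERERESIiIiIiIiIiIiIiIiIiIiIiIiIiIiIiIiIRERERERERIiIiIiIiIiIiIiIiIiIiIiIiIiIiIiIiIiIREREREREiIiIiIiIiIiIiIiIiIiIiIiIiIiIiIiIiIiMRERERESIiIiIiIiIiIiIiIiIiIiIiIiIiIiIiIiIiIjMRERERIiIiIiIiIiIiIiIiIiIiIiIiIiIiIiIiIiIiMzMREREiIiIiIiIiIiIiIiIiIiIiIiIiIiIiIiIiIiIjMzMxESIiIiIiIiIiIiIiIiIiIiIiIiIiIiIiIiIiIiIzMzMzIiIiIiIiIiIiIiIiIiIiIiIiIiIiIiIiIiIiIiMzMzMiIiIiIiIiIiIiIiIiIiIiIiIiIiIiIiIiIiIiIzMzMyIiIiIiIiIiIiIiIiIiIiIiIiIiIiIiIiIiIiIjMzMzIiIiIiIiIiIiIiIiIiIiIiIiIiIiIiIiIiIiIiMzMzMiIiIiIiIiIiIiIiIiIiIiIiIiIiIiIiIiIiIiIzMzMyIiIiIiIiIiIiIiIiIiIiIiIiIiIiIiIzMzMzMzMzMzIiIiIiIiIiIiIiIiIiIiIiIiIiIiIjMzMzMzMzMzMzMiIiIiIiIiIiIiIiIiIiIiIiIiIiIiMzMzMzMzMzMzMyIiIiIiIiIiIiIiIiIiIiIiIiIiIiIjMzMzMzMzMzMzIiIiIiIiIiIiIiIiIiIiIiIiIiIiIiMzMzMzMzMzMzMiIiIiIiIiIiIiIiIiIiIiIiIiIiIiIzMzMzMzMzMzMyIiIiIiIiIiIiIiIiIiIiIiIiIiIiIjMzMzMzMzMzMz"/>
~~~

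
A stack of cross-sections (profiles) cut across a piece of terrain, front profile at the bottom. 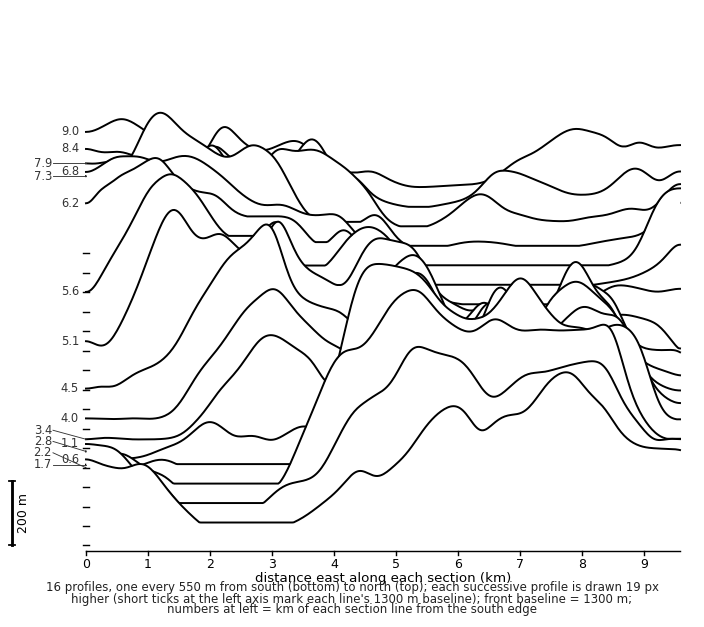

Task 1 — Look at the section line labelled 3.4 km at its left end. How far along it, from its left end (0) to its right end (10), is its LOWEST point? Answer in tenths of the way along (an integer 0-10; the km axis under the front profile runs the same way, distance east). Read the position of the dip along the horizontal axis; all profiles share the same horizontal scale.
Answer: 1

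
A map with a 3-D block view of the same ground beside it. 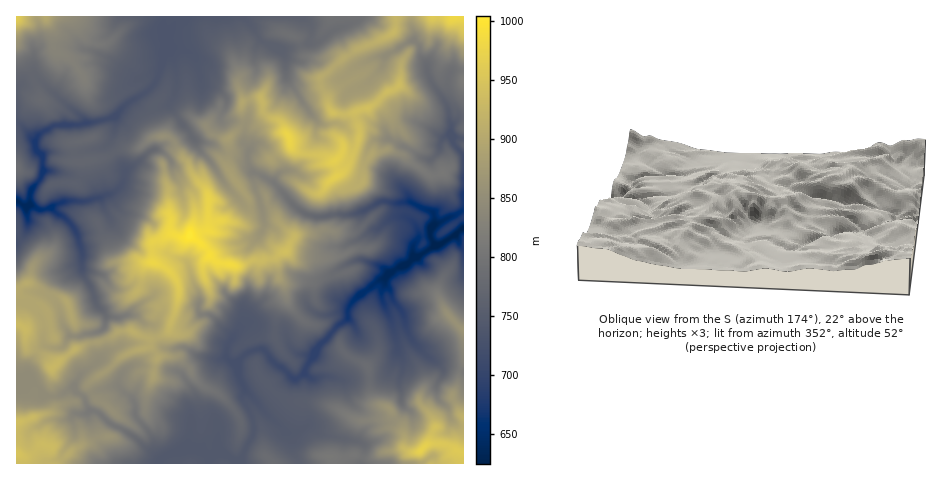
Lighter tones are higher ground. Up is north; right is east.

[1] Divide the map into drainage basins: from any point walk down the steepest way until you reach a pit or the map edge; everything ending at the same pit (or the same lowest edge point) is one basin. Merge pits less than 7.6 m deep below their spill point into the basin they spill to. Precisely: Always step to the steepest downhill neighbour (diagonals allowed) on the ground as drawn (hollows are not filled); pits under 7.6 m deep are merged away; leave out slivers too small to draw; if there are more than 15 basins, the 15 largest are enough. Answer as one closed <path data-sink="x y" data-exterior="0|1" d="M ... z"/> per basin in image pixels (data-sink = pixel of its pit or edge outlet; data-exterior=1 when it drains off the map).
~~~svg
<path data-sink="463 229" data-exterior="1" d="M463 16l-66 0-2 13-4 6-34 14-37 28 0 8 12 27 5 2 19-2 3 26-5 13-5 5-7-2-7 7-5 1-8-6-22-4-9-6-9-22-18-11-4-15-10 1-8 4 0 21-14 15 2 14-3 15 22 32 0 11-2 5-6 6-16-2-9 1-8 10-21 7-18-4-16 9 0 19 12 5 10 10 4 13-3 21-7 19-3 3-11 5-8 0-15-7-12 0-12 8-21 5-13 6-21 16-8-10-19-10-1-17-9-4 1 139 315 0 0-7 10 1 14-3 13 3 16-7 14-2 11 3 14-2 9 14 31-1z"/><path data-sink="17 201" data-exterior="1" d="M396 16l-379 0-1 307 9 6 1 17 14 6 14 14 20-16 13-6 21-5 12-8 12 0 15 7 8 0 11-5 3-3 7-19 3-21-4-13-10-10-12-5 0-19 16-9 18 4 21-7 8-10 9-1 16 2 6-6 2-5 0-11-22-32 3-15-2-14 14-15 0-21 8-4 10-1 4 15 18 11 9 22 9 6 22 4 8 6 5-1 7-7 6 2 3-1 8-17 0-11-3-11-2-3-17 1-6-3-3-13-8-13 0-8 37-28 34-14 4-6z"/><path data-sink="361 463" data-exterior="1" d="M404 449l-19 2-16 7-13-3-14 3-10-1-1 5 2 2 99-1-8-13-14 2z"/>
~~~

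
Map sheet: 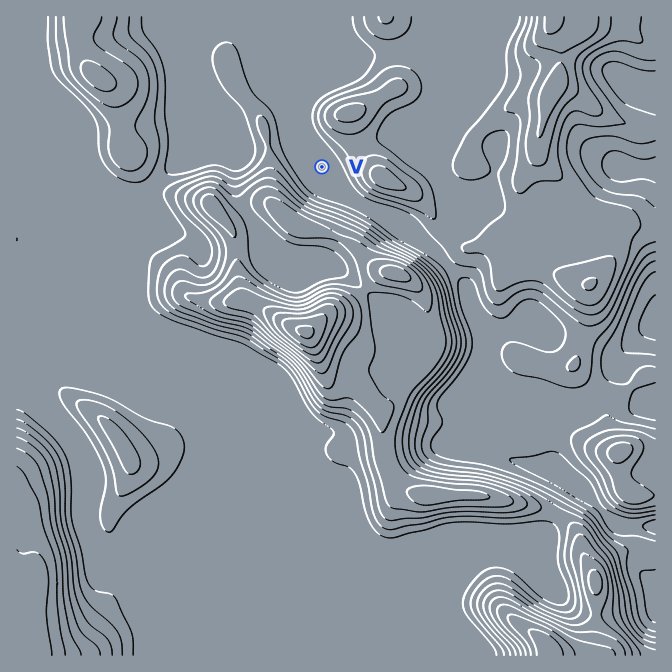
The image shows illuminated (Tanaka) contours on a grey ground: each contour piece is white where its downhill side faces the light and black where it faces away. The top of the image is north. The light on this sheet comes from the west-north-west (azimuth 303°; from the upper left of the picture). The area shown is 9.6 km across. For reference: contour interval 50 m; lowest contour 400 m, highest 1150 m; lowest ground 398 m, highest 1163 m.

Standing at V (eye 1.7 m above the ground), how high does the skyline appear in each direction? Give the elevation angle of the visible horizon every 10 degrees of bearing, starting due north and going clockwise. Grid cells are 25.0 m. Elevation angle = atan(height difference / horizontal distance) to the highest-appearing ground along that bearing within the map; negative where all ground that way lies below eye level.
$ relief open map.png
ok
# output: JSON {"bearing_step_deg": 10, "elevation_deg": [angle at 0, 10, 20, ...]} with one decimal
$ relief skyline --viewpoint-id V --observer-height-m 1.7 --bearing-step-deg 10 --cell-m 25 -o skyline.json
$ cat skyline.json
{"bearing_step_deg": 10, "elevation_deg": [7.1, 10.9, 12.3, 11.9, 10.0, 9.3, 9.0, 9.1, 9.9, 11.9, 12.7, 9.8, 3.8, 0.4, 9.6, 11.6, 13.2, 15.1, 16.8, 18.0, 18.9, 19.3, 19.0, 18.2, 16.6, 14.1, 11.0, 8.2, 5.9, 4.4, 4.2, 3.3, 1.1, -0.0, -0.0, 1.6]}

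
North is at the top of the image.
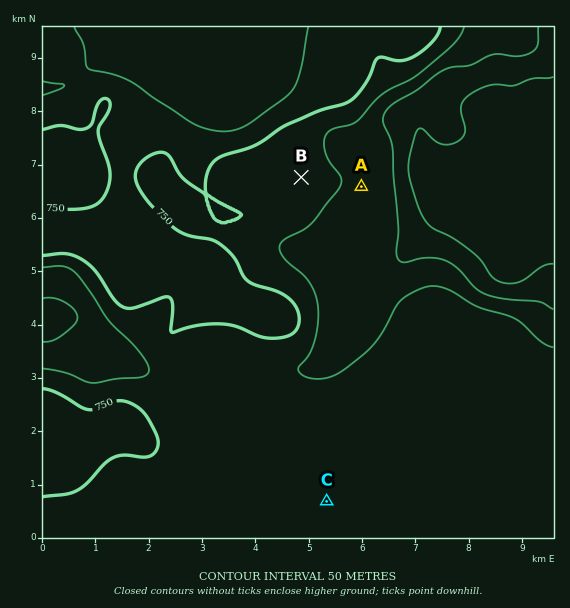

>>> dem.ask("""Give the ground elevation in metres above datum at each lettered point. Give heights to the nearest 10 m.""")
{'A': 810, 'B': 770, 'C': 770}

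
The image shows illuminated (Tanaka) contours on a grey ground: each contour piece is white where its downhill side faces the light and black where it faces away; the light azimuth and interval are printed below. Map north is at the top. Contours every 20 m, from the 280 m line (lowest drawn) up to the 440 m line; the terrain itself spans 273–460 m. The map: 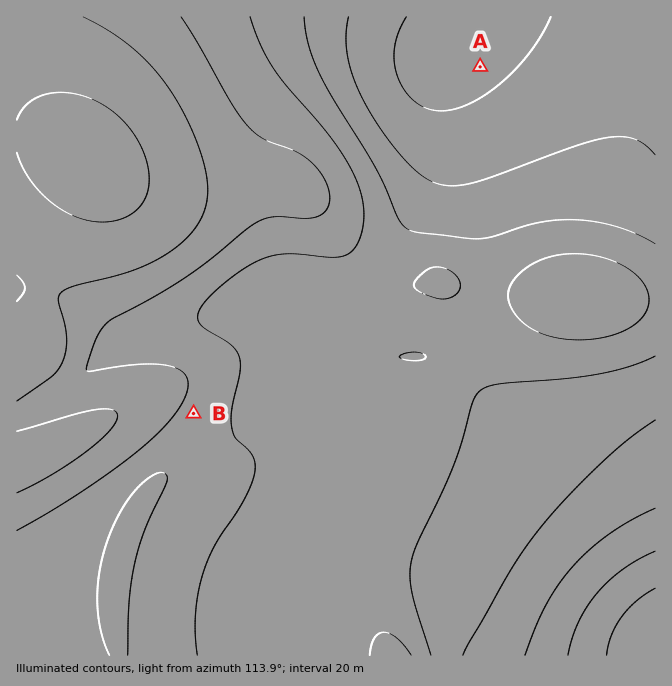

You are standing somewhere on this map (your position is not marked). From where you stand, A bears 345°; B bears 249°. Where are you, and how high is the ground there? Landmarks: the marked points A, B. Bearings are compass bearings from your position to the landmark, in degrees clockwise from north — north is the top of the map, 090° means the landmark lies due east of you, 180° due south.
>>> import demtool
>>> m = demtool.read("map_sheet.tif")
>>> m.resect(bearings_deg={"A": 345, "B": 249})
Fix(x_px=538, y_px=281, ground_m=335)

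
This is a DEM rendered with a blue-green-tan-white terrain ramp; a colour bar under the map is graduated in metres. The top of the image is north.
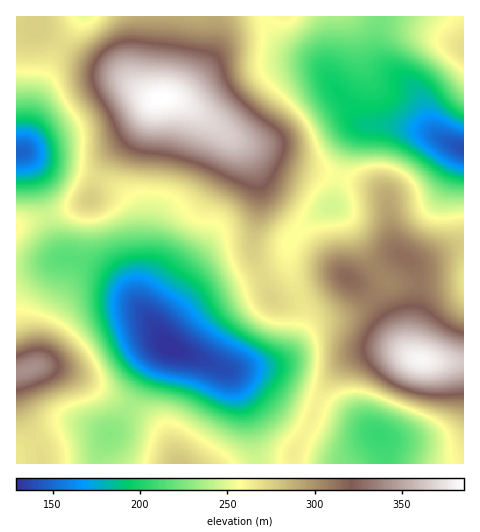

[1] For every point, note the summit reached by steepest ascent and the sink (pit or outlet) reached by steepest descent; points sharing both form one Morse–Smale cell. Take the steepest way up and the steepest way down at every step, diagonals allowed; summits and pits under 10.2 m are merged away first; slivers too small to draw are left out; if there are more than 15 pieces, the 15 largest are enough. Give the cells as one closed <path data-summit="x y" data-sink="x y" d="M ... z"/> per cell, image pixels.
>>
<path data-summit="160 98" data-sink="171 348" d="M215 16l-45 1-6 74-2 7-11 7-14 24-30 31-8 14-8 25-14 7-31 11 16 39 35 11 22 15 15 16 34 48 60 24 9 14 11 30 10 49 35 1 2-13 15-26 7-19-32-13-26-18-26-5 34-5 16-7 11-14 6-12 3-13-1-18-2-3-15 4-13-4-16-35-3-21 6-31 1-21-5-21-8-17-11-11-41-31-17-10-9-2 12-4 19-21 9-13 5-18z"/><path data-summit="160 98" data-sink="463 148" d="M379 16l-163 0-2 26-5 18-9 13-19 21-12 4 9 2 17 10 41 31 11 11 8 17 5 21-1 21-6 31 1 14 18 42 5 3 8 1 16-4-12-29 0-26 9-13 14-12 21-12 10-45 13-29 6-6 33 0 28 4 15 6-9-12-11-30-8-10-20-13-11-15-1-25z"/><path data-summit="31 368" data-sink="171 348" d="M69 258l-29 6-24 3 1 197 82 0 1-8 8-19 18-23 27-52 15-16-34-48-15-16-22-15z"/><path data-summit="420 360" data-sink="463 148" d="M395 126l-33 0-6 6-13 29-10 45-21 12-22 23-2 7 0 15 4 17 9 18 40-21 6 0 6 4 12-3 33-23 4 0 12 8 6 0 29-14 15-4 0-97-37-16z"/><path data-summit="420 360" data-sink="171 348" d="M463 246l-14 3-29 14-6 0-12-8-4 0-33 23-12 3-6-4-6 0-39 20-1 3 2 6 0 13-6 18-8 14-17 13-39 6 26 5 26 18 31 13 7-15 13-19 14-13 11-5 15-3 20 0 25 9 42 2z"/><path data-summit="160 98" data-sink="21 152" d="M36 25l-2 3-18 3 0 120 8 1 4 6 9 21 8 34 2 3 3 0 27-10 14-7 8-25 8-14 25-24 19-31 7-6-13-5-26-20-48-22z"/><path data-summit="180 463" data-sink="171 348" d="M168 346l-4 2-11 14-27 52-18 23-8 19 0 7 157 1-9-50-17-40-18-10z"/><path data-summit="420 360" data-sink="378 434" d="M396 351l-20 0-26 8-19 19-14 27 32 13 30 17 5 6 2 23 77 0 1-101-43-3z"/><path data-summit="463 47" data-sink="463 148" d="M463 16l-82 0-3 15 0 22 6 11 26 20 8 10 11 30 6 9 26 15 3-1z"/><path data-summit="160 98" data-sink="85 17" d="M169 16l-131 0-1 10 40 30 42 18 32 24 10 1 3-8z"/><path data-summit="160 98" data-sink="378 434" d="M318 406l-9 21-14 24-1 13 92-1-2-22-5-6-30-17z"/><path data-summit="17 227" data-sink="171 348" d="M46 217l-30 8 1 42 23-3 24-6-5-6z"/><path data-summit="17 227" data-sink="21 152" d="M21 151l-5 1 1 73 29-9-10-41-8-17z"/><path data-summit="160 98" data-sink="171 348" d="M36 16l-19 0-1 13 18-1 3-3z"/>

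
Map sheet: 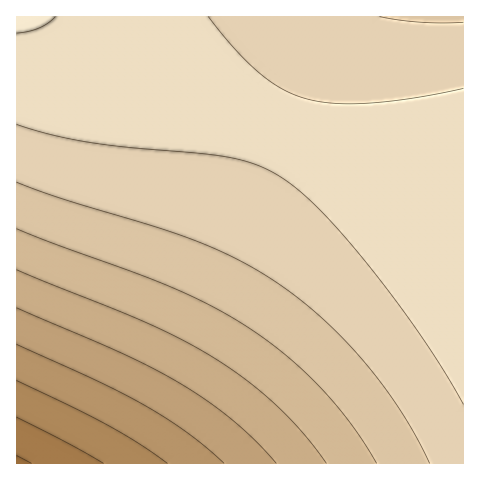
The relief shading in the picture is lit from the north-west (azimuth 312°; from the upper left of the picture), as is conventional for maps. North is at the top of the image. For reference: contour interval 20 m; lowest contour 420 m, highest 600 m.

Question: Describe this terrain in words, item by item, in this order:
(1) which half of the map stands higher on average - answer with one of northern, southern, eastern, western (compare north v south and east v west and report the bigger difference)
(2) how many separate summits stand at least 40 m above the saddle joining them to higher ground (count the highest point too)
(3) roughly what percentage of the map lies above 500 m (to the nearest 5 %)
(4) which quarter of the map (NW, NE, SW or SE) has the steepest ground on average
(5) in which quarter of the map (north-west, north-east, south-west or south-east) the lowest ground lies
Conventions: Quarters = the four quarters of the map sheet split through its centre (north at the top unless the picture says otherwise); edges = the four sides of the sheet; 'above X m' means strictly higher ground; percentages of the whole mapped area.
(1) Taken as a whole, the northern half is higher than the southern.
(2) Counting only tops that stand 40 m proud, the map has 1 summit.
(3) About 90 % of the map lies above 500 m.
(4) The steepest ground, on average, is in the south-west quarter.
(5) The lowest point lies in the south-west quarter of the map.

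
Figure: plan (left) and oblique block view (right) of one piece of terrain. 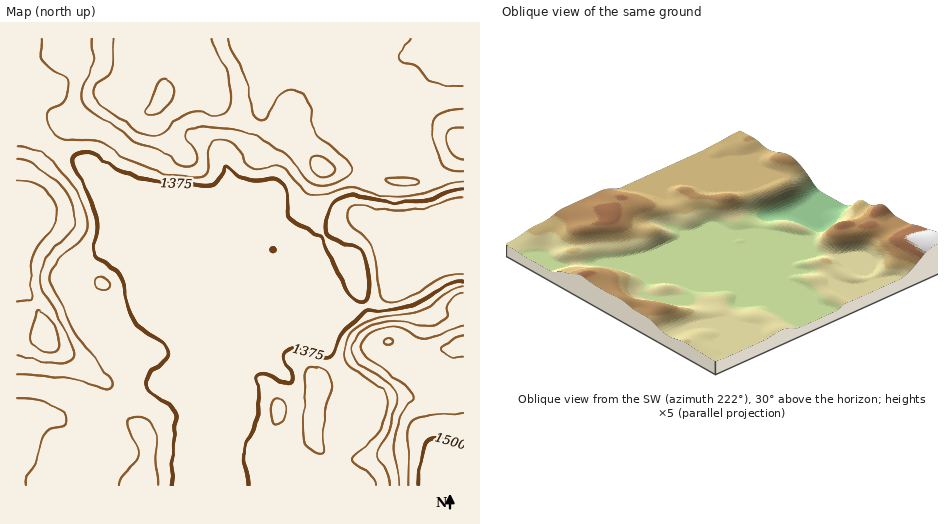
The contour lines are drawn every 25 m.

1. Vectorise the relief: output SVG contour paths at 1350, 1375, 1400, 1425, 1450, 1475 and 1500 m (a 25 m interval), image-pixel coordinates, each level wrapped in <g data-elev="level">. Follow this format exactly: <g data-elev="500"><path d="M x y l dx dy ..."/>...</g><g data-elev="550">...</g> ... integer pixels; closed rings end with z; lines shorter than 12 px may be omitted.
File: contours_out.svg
<g data-elev="1350"><path d="M463 274l-12 2-13 4-21 13-16 7-9 2-7-1-3-3-2-5-5-35-3-11-6-9-16-13-3-9 2-7 6-4 31 5 21 0 19-3 27-8 10-2"/></g><g data-elev="1375"><path d="M172 485l2-49 2-22-6-8-21-14-3-7 1-5 3-5 17-17 1-8-5-7-20-14-9-8-6-12-4-23-5-11-7-8-15-9-3-4-1-5 4-19-1-12-9-25-13-28-1-5 1-4 8-3 10 1 31 18 27 9 14 3 46 0 8-4 9-14 12 10 9 4 9 1 15-3 7 2 4 3 3 6 1 21 4 9 4 5 18 8 9 7 25 51 7 9 7 3 5-2 3-9 0-13-3-17-4-9-6-5-24-8-6-4-1-7 2-10 6-14 8-6 9-3 10 0 25 7 20 1 19-3 28-9 11-2"/><path d="M463 281l-15 4-23 14-19 8-15 3-22 1-5 1-19 18-6 10-5 12-5 5-10-1-22-7-10 1-3 4 0 3 8 18 1 4-2 4-6 0-20-9-5 0-3 2-1 4 3 20-1 14-3 13-9 18-2 8 6 32"/></g><g data-elev="1400"><path d="M26 485l1-7 9-18 8-25 6-6 13-3 3-6-5-9-11-7-14-4-19-1"/><path d="M158 485l-2-24 0-21-2-11-3-5-4-4-11-3-7 2-2 6 2 7 8 15 1 8-3 6-13 15-3 9"/><path d="M316 453l5 0 3-3-1-15 2-23 7-29-1-6-4-5-6-4-7-1-6 2-2 4-3 51 3 19 4 6z"/><path d="M274 424l3 0 3-2 6-10-1-9-7-5-5 3-2 6 0 11z"/><path d="M17 373l53 5 34 10 6-1 2-3-2-7-36-47-24-49 2-10 5-10 7-8 16-11 5-8 2-12-4-15-12-24-23-27-12-6-19-4"/><path d="M101 289l6 0 2-4-3-6-7-2-4 2-1 3 2 4z"/><path d="M463 287l-14 4-19 16-10 4-10 3-31 4-11 3-13 9-8 11-3 13 4 11 8 7 23 13 6 6 3 6-2 15-6 17-8 11-19 19 2 4 18 13 4 9"/><path d="M42 39l-2 14 3 8 8 8 15 7 2 6 0 11-2 7-14 10-4 6 0 8 5 9 6 4 7 3 24 0 11 2 25 17 35 14 25 3 11 0 7-2 5-7 1-23 4-4 7-1 8 2 7 5 9 16 5 5 7 2 15-4 8 2 8 6 14 17 10 5 11-1 23-6 8-1 32 8 24 1 16-3 26-10 11-2"/></g><g data-elev="1425"><path d="M17 355l37 9 14-1 6-5 1-4-2-7-17-37-13-21-3-11 2-10 5-11 8-11 17-16 3-11-5-19-9-15-30-23-14-3"/><path d="M463 294l-7 1-5 5-4 6-1 11-9 7-11 3-27-6-17 2-10 3-9 4-6 6-4 7-1 9 4 9 6 5 26 16 6 7 4 5 0 7-8 26-13 28 1 5 10 14 2 11"/><path d="M398 186l14-1 5-2 2-2-3-2-7-2-23 3 0 1 3 2z"/><path d="M463 109l-14 1-9 3-6 7-3 10 4 16 8 20 8 4 12 1"/><path d="M91 39l2 24-2 7-9 19-1 7 2 6 8 10 22 13 24 18 27 9 14 12 11 3 6-3 2-5-2-8-9-12 0-5 3-4 10-4 30 3 26 6 30 18 8 7 11 17 9 7 8 1 9 0 10-4 10-6 2-2 1-4-5-8-11-10-17-12-5-6-3-7-2-22-4-7-6-5-8-3-8 2-7 7-10 19-5 3-6-3-4-7-7-34-15-28-2-9"/><path d="M411 39l-12 15-1 3 2 4 16 5 10 11 7 5 15 4 15 1"/></g><g data-elev="1450"><path d="M44 351l6 1 6-1 3-3 1-6-5-13-6-11-6-6-5-2-7 21-1 7 4 8z"/><path d="M463 326l-8 2-20 9-9 1-9-1-19-9-13 0-15 6-9 9 0 7 4 7 38 27 8 7 3 5-1 4-8 10-4 7-7 26 0 9 5 19 1 14"/><path d="M17 302l11 0 3-2-1-25 2-16 7-14 14-17 4-12-3-14-7-11-13-7-17-3"/><path d="M321 176l9-1 3-3 0-5-2-5-5-4-6-2-6 0-4 5 1 7 3 5z"/><path d="M463 127l-12 2-4 3-1 5 2 9 4 7 5 5 6 1"/><path d="M113 39l-1 30-2 5-15 14-2 5 1 5 7 8 36 25 8 3 8 1 11-3 16-14 9-5 8-1 20 3 6-1 5-4 3-12-2-21-4-10-11-19-2-9"/></g><g data-elev="1475"><path d="M463 414l-39 2-8 2-5 4-3 5-1 8 2 50"/><path d="M386 344l5 0 2-3-3-3-4 1-2 3z"/><path d="M463 335l-7 2-7 3-5 5-2 5 2 4 4 2 15 1"/><path d="M149 114l5 0 6-2 12-12 3-10-2-5-5-4-7-1-4 5-11 25 0 2z"/></g><g data-elev="1500"><path d="M463 446l-23-7-7-1-5 2-2 3-3 7-5 35"/></g>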